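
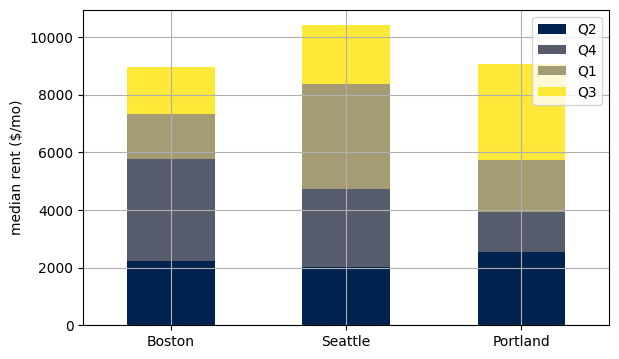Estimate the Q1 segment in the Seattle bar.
Q1 top ≈ 8000, bottom ≈ 5000; segment ≈ 3000.

≈ 3000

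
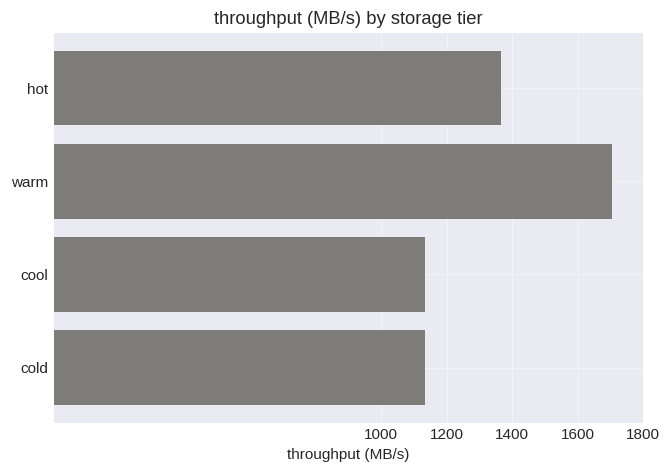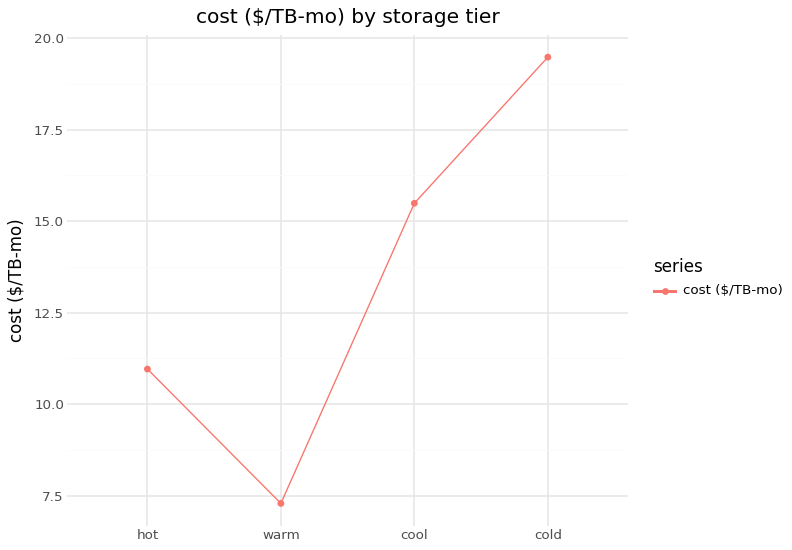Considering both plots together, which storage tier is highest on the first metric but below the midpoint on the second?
Chart 2 median cost ($/TB-mo) ≈ 14; below-median storage tiers: hot, warm. Among those, warm has the highest throughput (MB/s) (≈ 1800).

warm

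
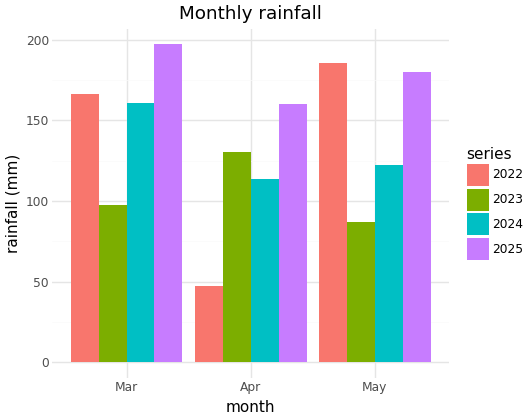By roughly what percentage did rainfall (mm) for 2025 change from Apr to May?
≈ +12.5%

Apr ≈ 160, May ≈ 180; (180 − 160) / 160 ≈ +12.5%.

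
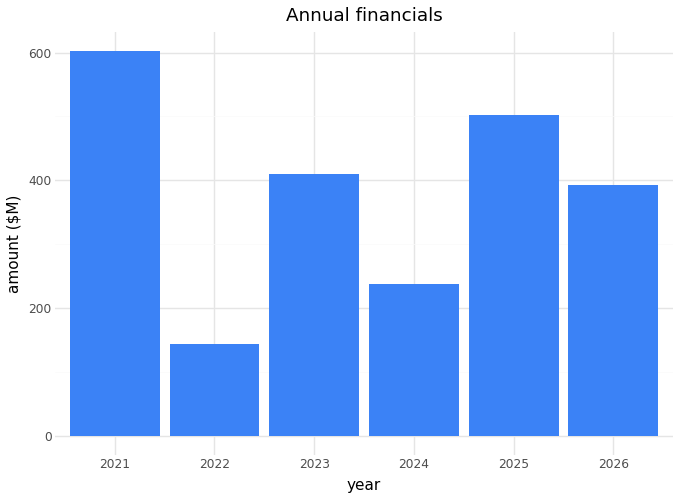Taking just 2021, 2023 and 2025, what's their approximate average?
(600 + 400 + 500) / 3 ≈ 500.

≈ 500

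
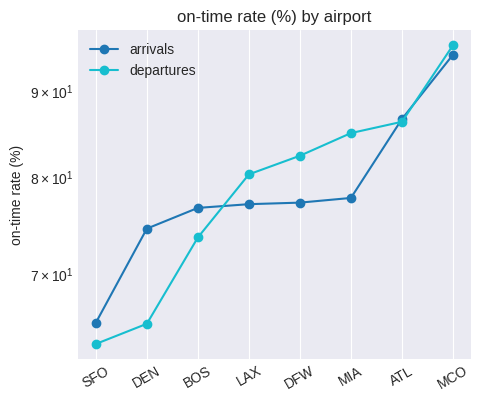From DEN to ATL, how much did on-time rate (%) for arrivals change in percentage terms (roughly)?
DEN ≈ 75, ATL ≈ 85; (85 − 75) / 75 ≈ +13.3%.

≈ +13.3%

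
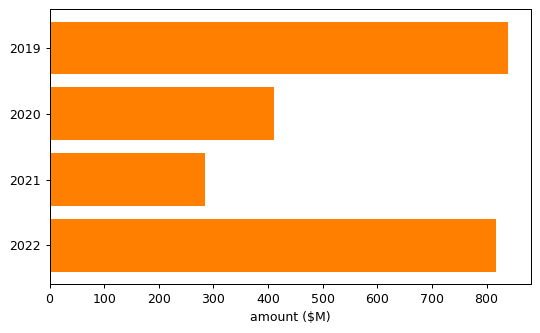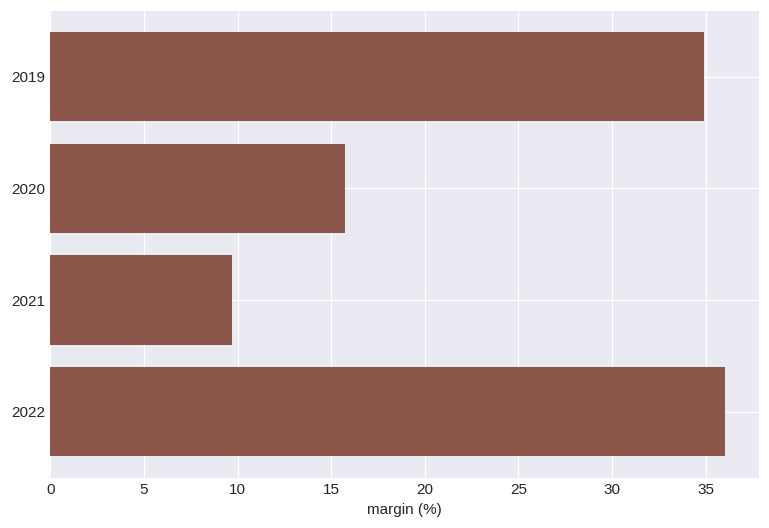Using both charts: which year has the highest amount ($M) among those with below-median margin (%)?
2020

Chart 2 median margin (%) ≈ 25; below-median years: 2020, 2021. Among those, 2020 has the highest amount ($M) (≈ 400).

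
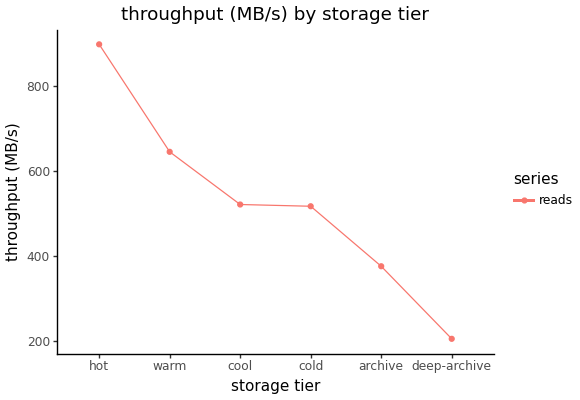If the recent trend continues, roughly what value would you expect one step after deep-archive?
≈ 50

Last three: 500, 400, 200 → slope ≈ -150/step → next ≈ 50.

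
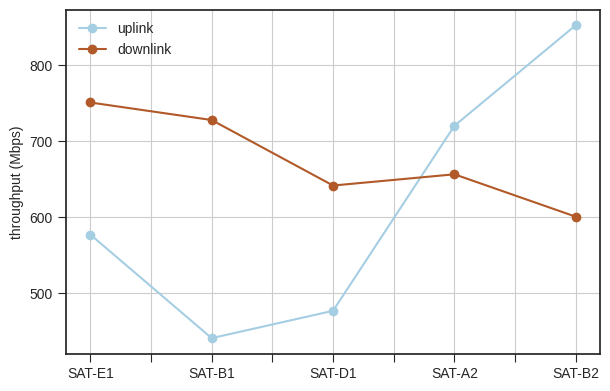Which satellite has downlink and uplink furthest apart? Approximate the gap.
SAT-B1, ≈ 300 Mbps

SAT-B1: downlink ≈ 750, uplink ≈ 450 → gap ≈ 300. Next-largest (SAT-B2) is only ≈ 250.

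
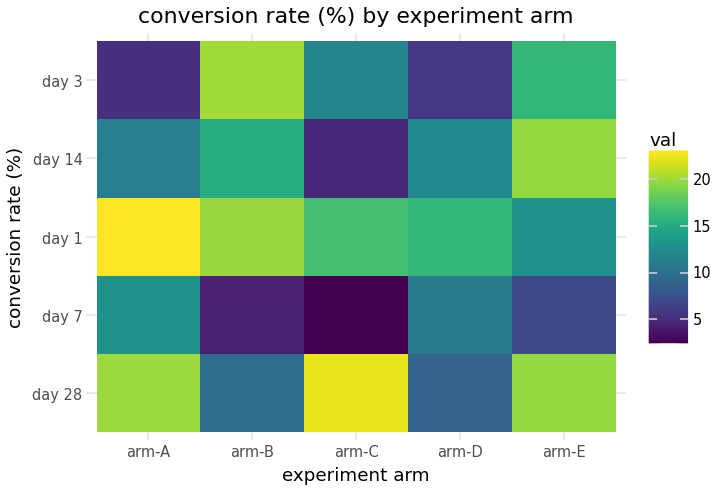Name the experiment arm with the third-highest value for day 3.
Top 4 for day 3: arm-B ≈ 20, arm-E ≈ 16, arm-C ≈ 12, arm-D ≈ 6.

arm-C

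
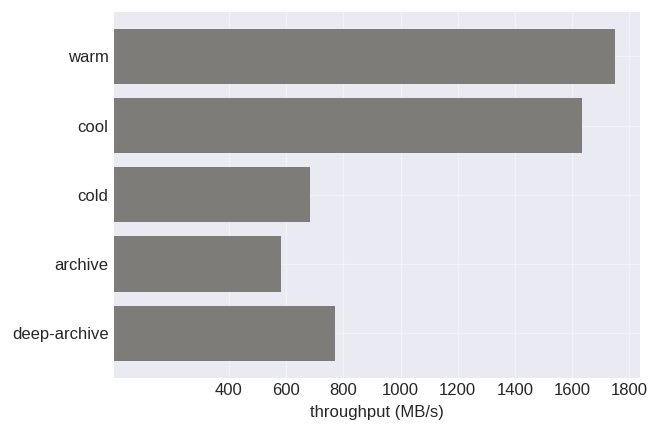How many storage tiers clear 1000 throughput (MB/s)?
Above 1000: warm, cool.

2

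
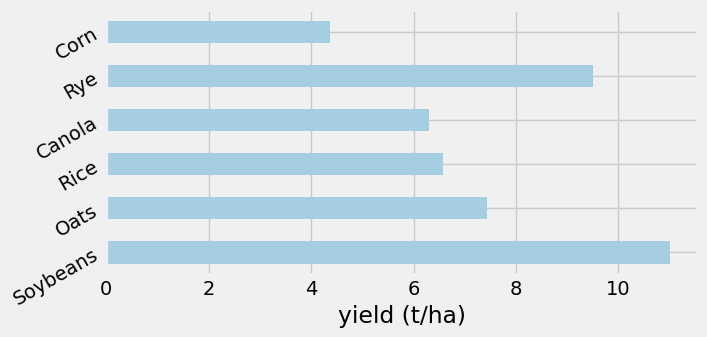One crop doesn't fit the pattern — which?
Soybeans

Soybeans ≈ 11; the rest sit between ≈ 4 and ≈ 10.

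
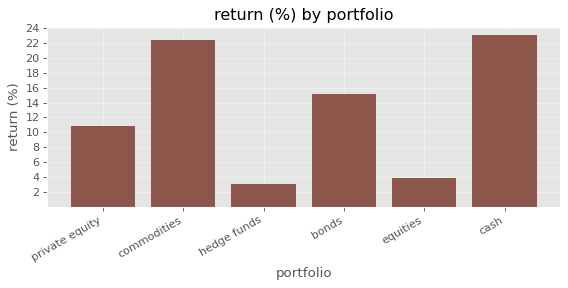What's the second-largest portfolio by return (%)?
commodities

Top 3: cash ≈ 24, commodities ≈ 22, bonds ≈ 16.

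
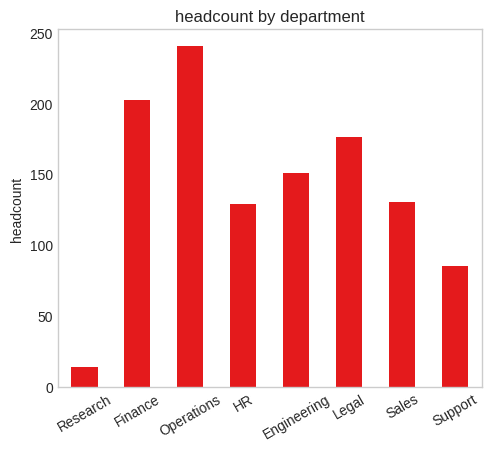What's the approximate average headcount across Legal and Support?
≈ 130

(180 + 80) / 2 ≈ 130.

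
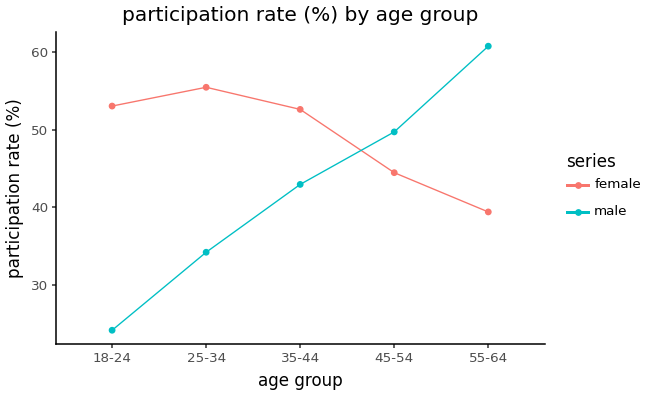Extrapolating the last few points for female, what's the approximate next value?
≈ 32.5

Last three: 55, 45, 40 → slope ≈ -7.5/step → next ≈ 32.5.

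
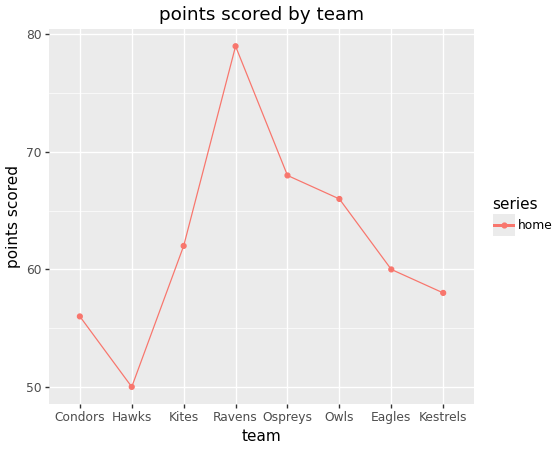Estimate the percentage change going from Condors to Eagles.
Condors ≈ 55, Eagles ≈ 60; (60 − 55) / 55 ≈ +9.1%.

≈ +9.1%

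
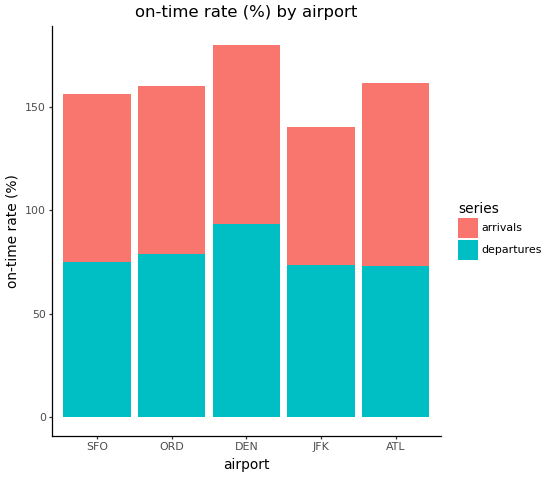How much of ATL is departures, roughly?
departures top ≈ 80, bottom ≈ 0; segment ≈ 80.

≈ 80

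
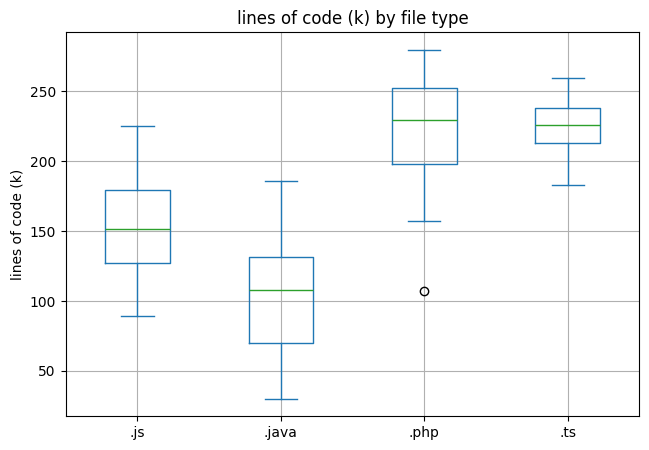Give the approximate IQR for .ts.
Q3 ≈ 240, Q1 ≈ 220; IQR ≈ 20.

≈ 20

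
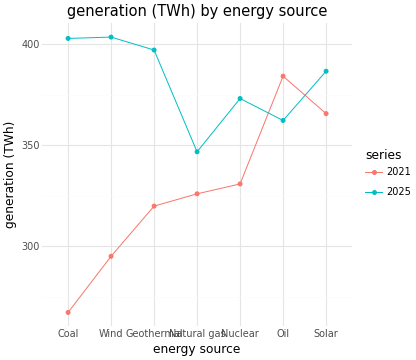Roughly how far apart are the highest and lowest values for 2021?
Max Oil ≈ 380, min Coal ≈ 260; range ≈ 120.

≈ 120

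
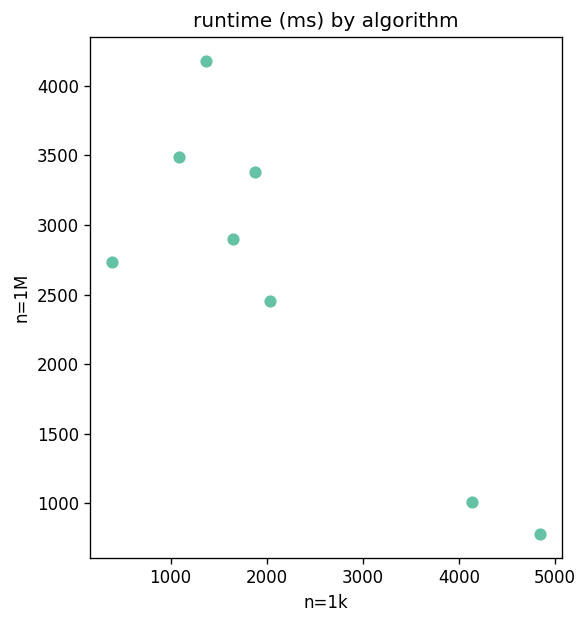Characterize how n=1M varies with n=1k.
Points are negatively correlated; strong (|r| ≈ 0.9).

negative, strong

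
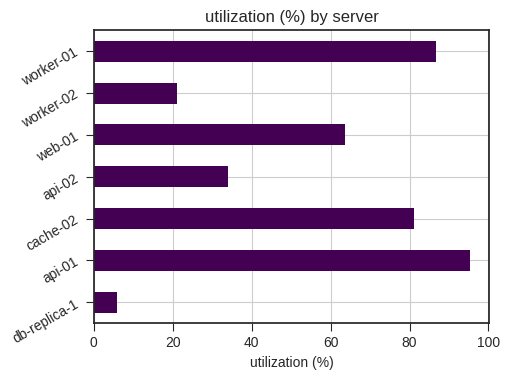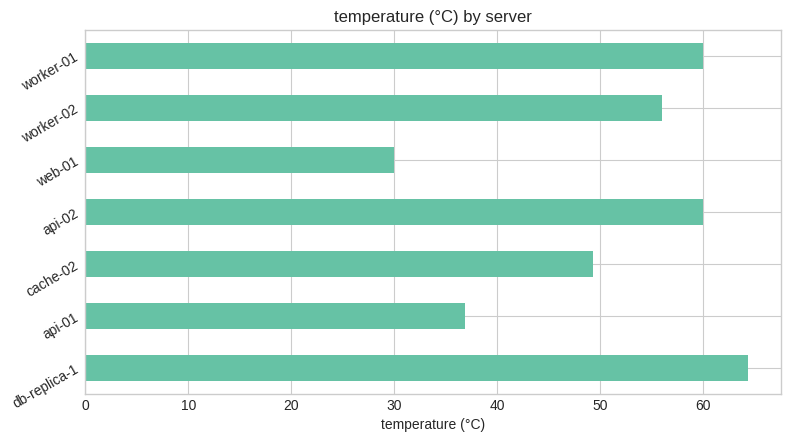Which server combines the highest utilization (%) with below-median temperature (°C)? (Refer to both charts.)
Chart 2 median temperature (°C) ≈ 60; below-median servers: api-01, cache-02, web-01. Among those, api-01 has the highest utilization (%) (≈ 100).

api-01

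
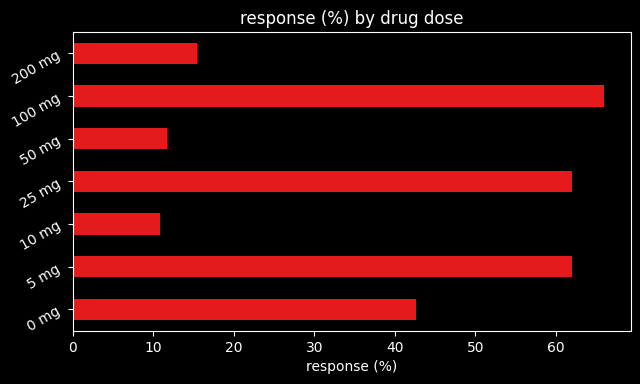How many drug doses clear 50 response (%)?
3

Above 50: 5 mg, 25 mg, 100 mg.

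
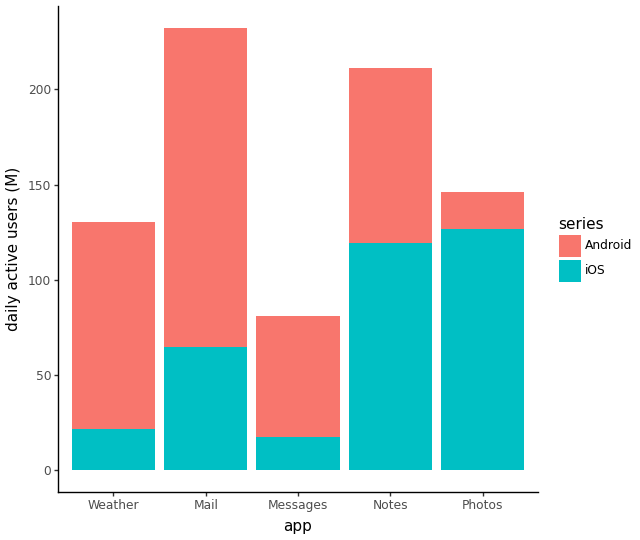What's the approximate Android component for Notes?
Android top ≈ 220, bottom ≈ 120; segment ≈ 100.

≈ 100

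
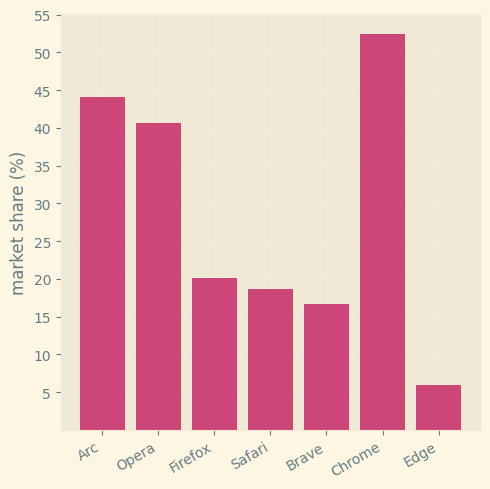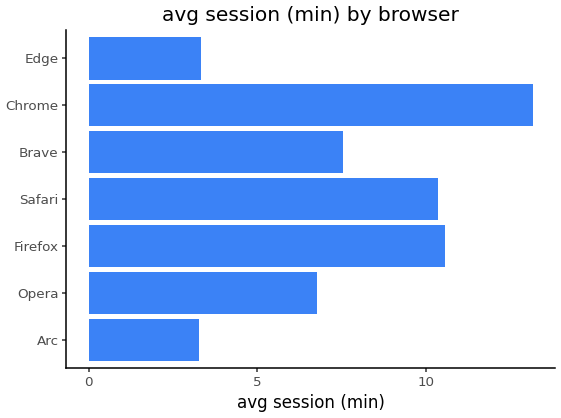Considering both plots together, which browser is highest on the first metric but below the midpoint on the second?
Arc

Chart 2 median avg session (min) ≈ 8; below-median browsers: Arc, Opera, Edge. Among those, Arc has the highest market share (%) (≈ 45).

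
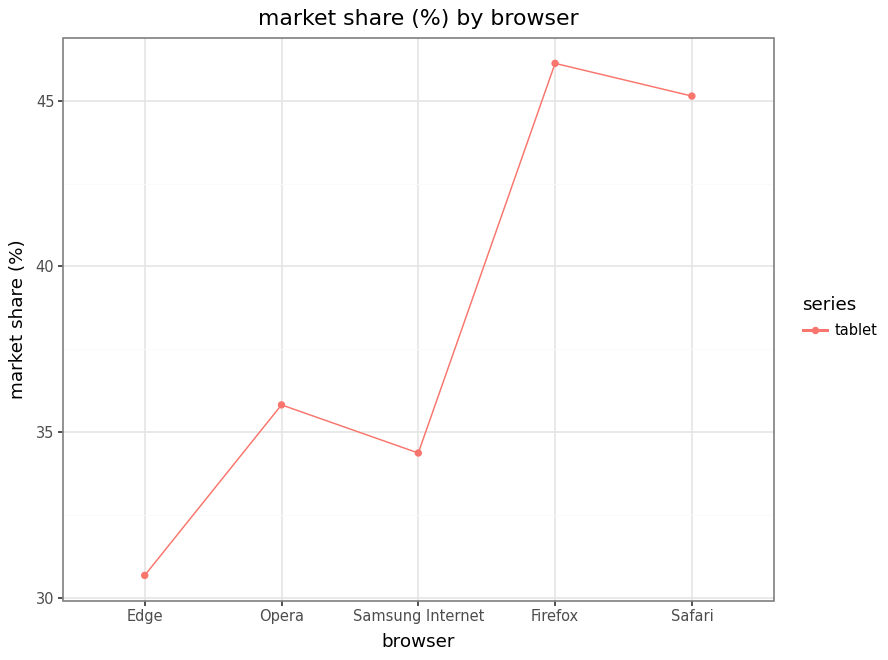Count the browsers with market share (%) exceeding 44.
2

Above 44: Firefox, Safari.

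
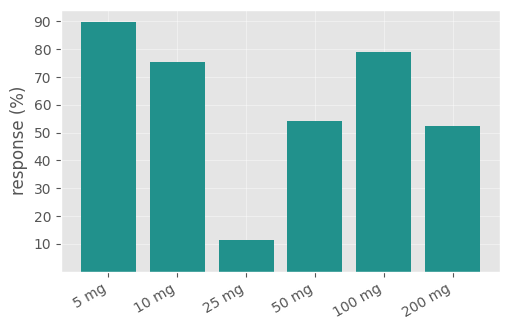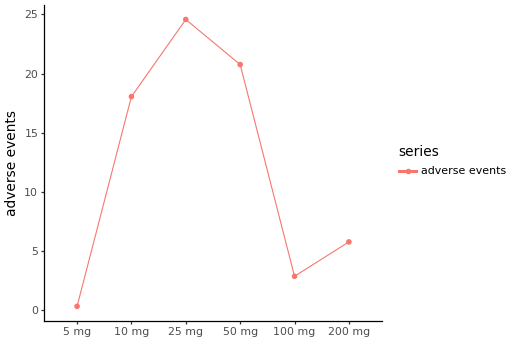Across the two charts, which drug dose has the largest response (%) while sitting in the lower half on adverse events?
5 mg

Chart 2 median adverse events ≈ 10; below-median drug doses: 5 mg, 100 mg, 200 mg. Among those, 5 mg has the highest response (%) (≈ 90).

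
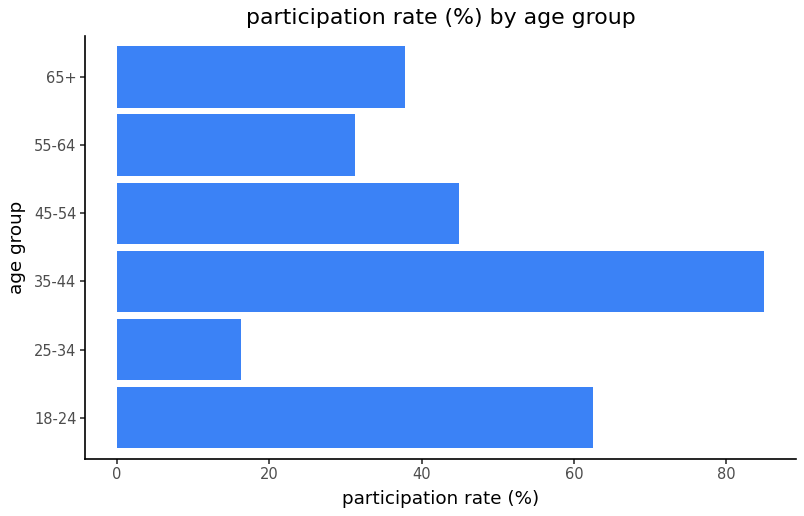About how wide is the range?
Max 35-44 ≈ 80, min 25-34 ≈ 20; range ≈ 60.

≈ 60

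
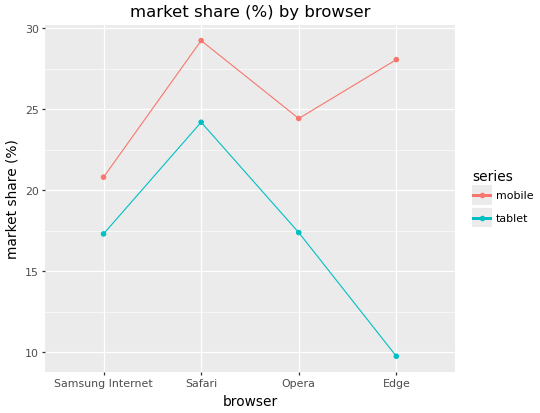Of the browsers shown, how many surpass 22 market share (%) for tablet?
Above 22: Safari.

1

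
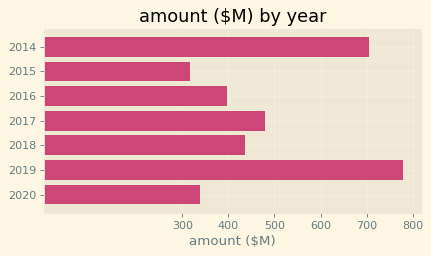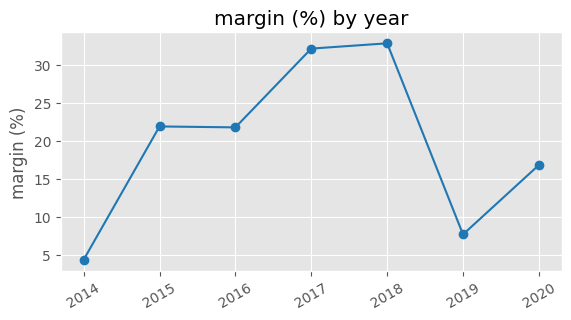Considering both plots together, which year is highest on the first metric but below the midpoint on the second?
Chart 2 median margin (%) ≈ 20; below-median years: 2014, 2019, 2020. Among those, 2019 has the highest amount ($M) (≈ 800).

2019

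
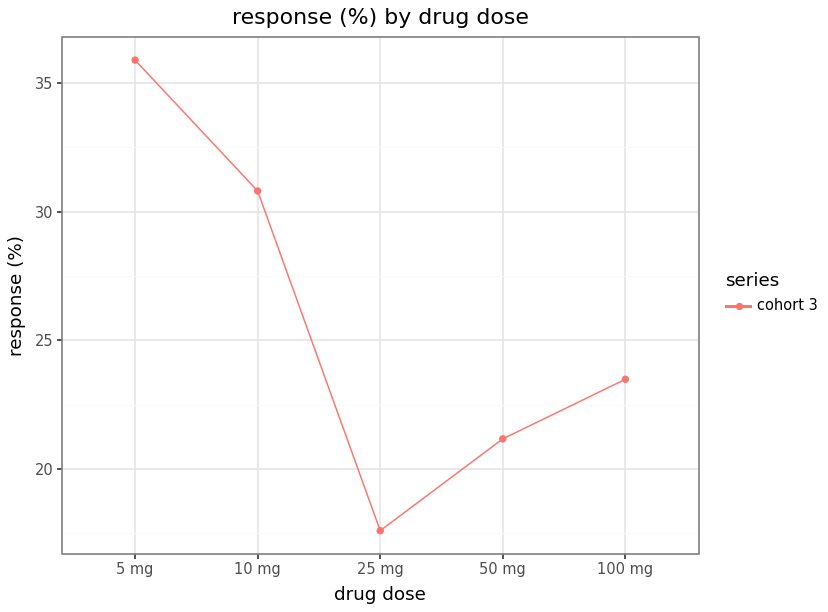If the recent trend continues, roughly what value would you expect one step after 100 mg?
≈ 27

Last three: 18, 22, 24 → slope ≈ 3/step → next ≈ 27.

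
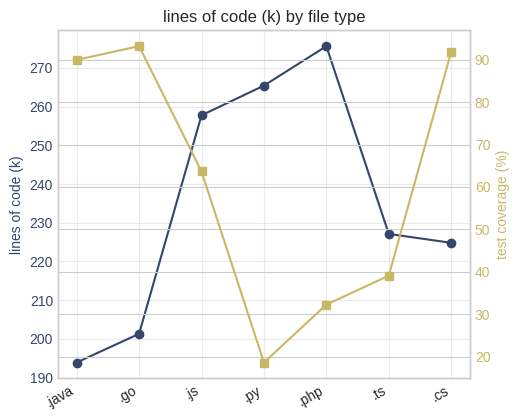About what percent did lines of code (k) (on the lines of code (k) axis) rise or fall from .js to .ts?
≈ -11.5%

.js ≈ 260, .ts ≈ 230; (230 − 260) / 260 ≈ -11.5%.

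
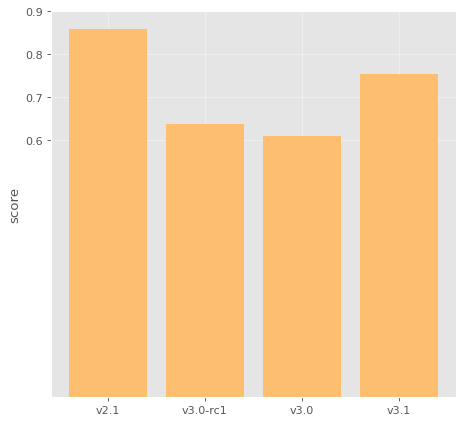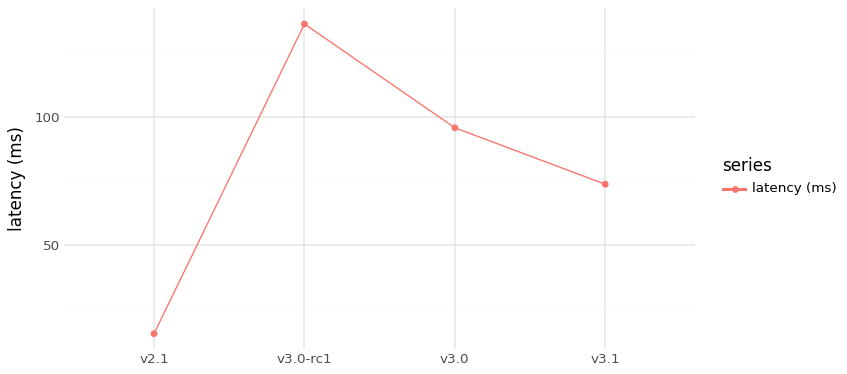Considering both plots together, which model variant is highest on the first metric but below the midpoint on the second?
v2.1

Chart 2 median latency (ms) ≈ 80; below-median model variants: v2.1, v3.1. Among those, v2.1 has the highest score (≈ 0.9).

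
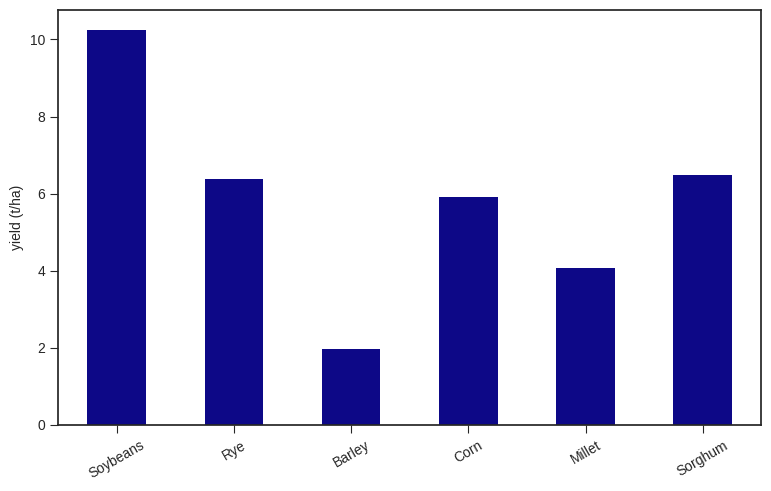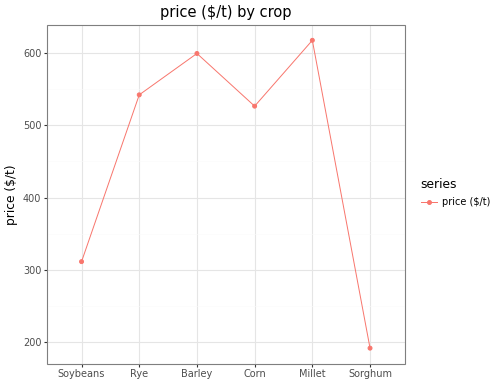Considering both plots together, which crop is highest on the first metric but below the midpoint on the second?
Chart 2 median price ($/t) ≈ 500; below-median crops: Soybeans, Corn, Sorghum. Among those, Soybeans has the highest yield (t/ha) (≈ 10).

Soybeans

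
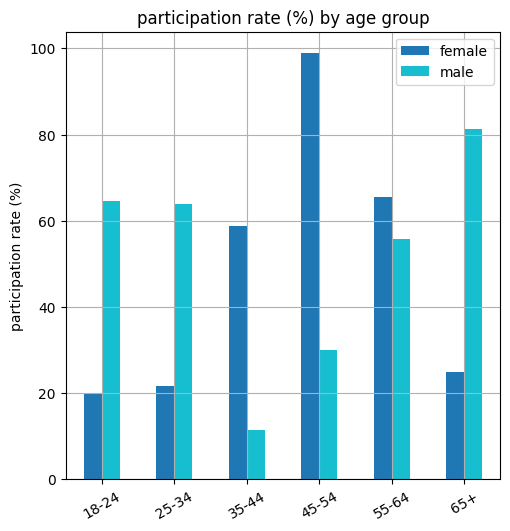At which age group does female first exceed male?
35-44

25-34: female ≈ 20 vs male ≈ 60 (not yet); 35-44: female ≈ 60 vs male ≈ 10 (first crossover).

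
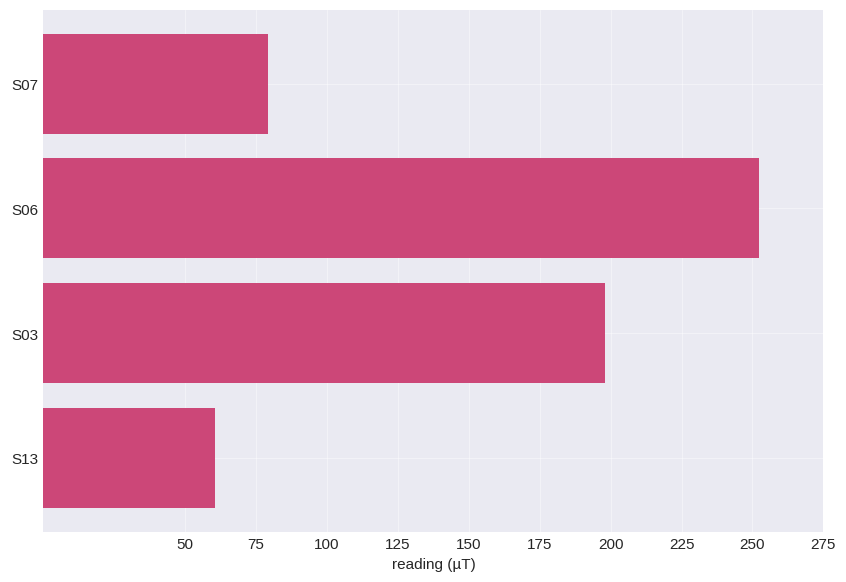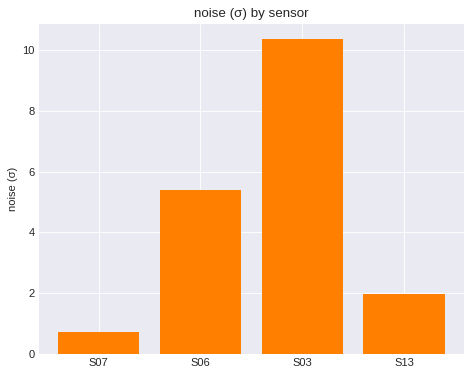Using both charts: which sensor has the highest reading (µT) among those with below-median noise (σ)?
S07

Chart 2 median noise (σ) ≈ 4; below-median sensors: S07, S13. Among those, S07 has the highest reading (µT) (≈ 75).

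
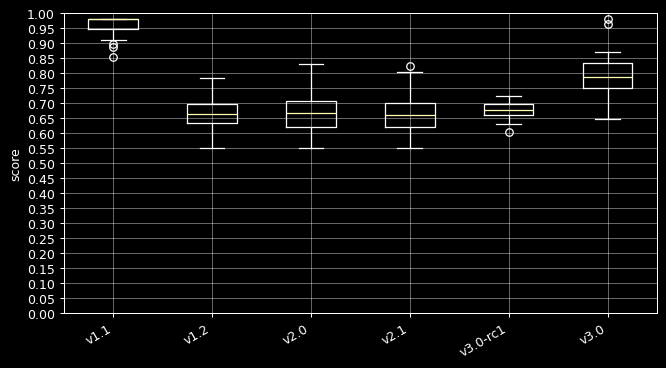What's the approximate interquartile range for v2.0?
Q3 ≈ 0.70, Q1 ≈ 0.60; IQR ≈ 0.10.

≈ 0.10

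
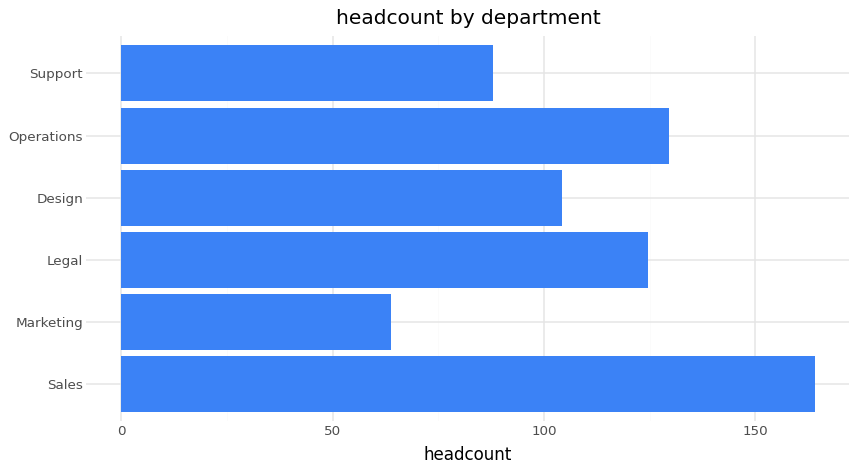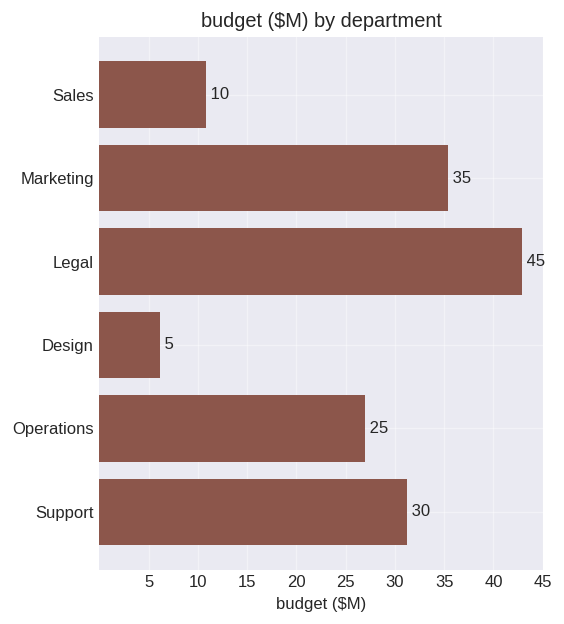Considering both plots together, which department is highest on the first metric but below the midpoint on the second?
Sales

Chart 2 median budget ($M) ≈ 30; below-median departments: Sales, Design, Operations. Among those, Sales has the highest headcount (≈ 160).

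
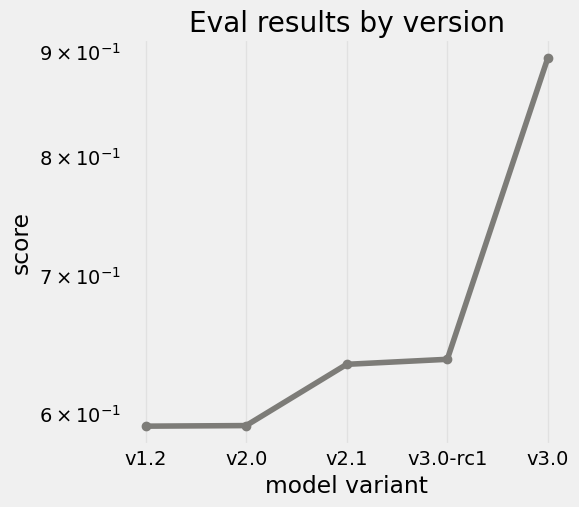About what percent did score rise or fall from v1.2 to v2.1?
v1.2 ≈ 0.60, v2.1 ≈ 0.65; (0.65 − 0.60) / 0.60 ≈ +8.3%.

≈ +8.3%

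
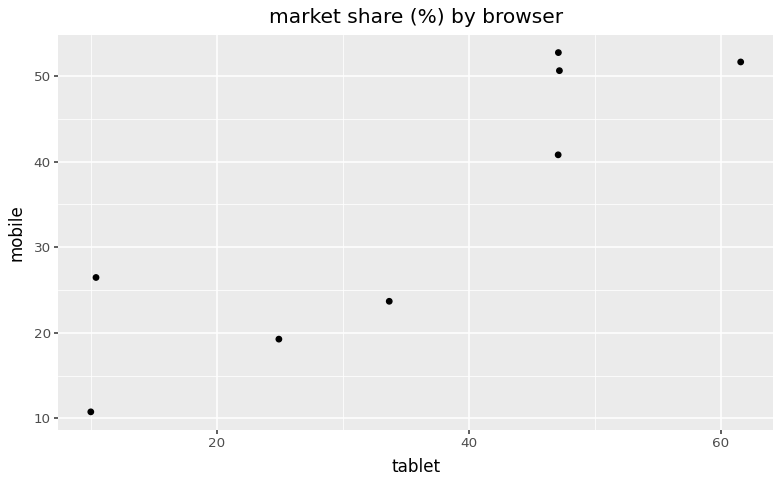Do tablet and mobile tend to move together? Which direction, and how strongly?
Points are positively correlated; strong (|r| ≈ 0.9).

positive, strong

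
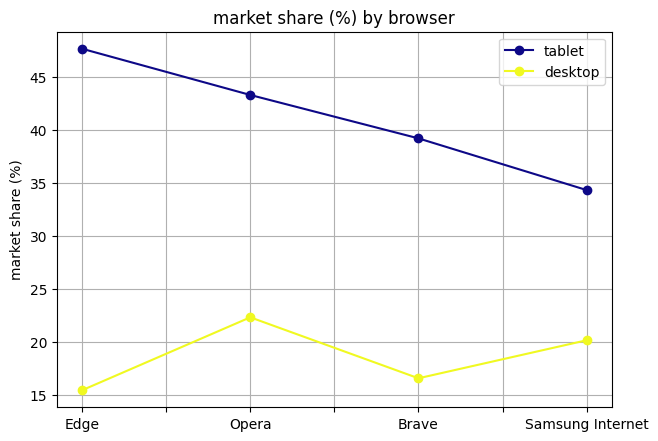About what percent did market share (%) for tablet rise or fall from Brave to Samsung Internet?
Brave ≈ 40, Samsung Internet ≈ 35; (35 − 40) / 40 ≈ -12.5%.

≈ -12.5%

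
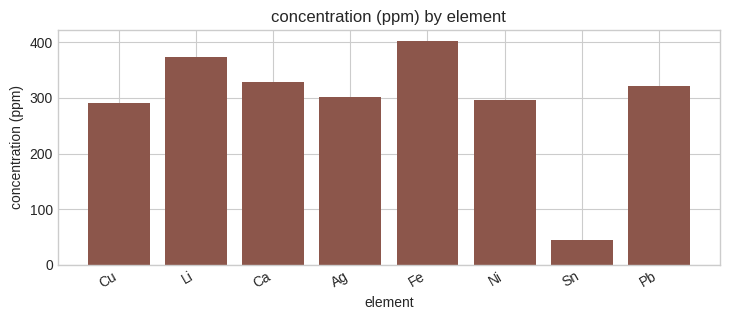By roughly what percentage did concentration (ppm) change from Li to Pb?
≈ -14.3%

Li ≈ 350, Pb ≈ 300; (300 − 350) / 350 ≈ -14.3%.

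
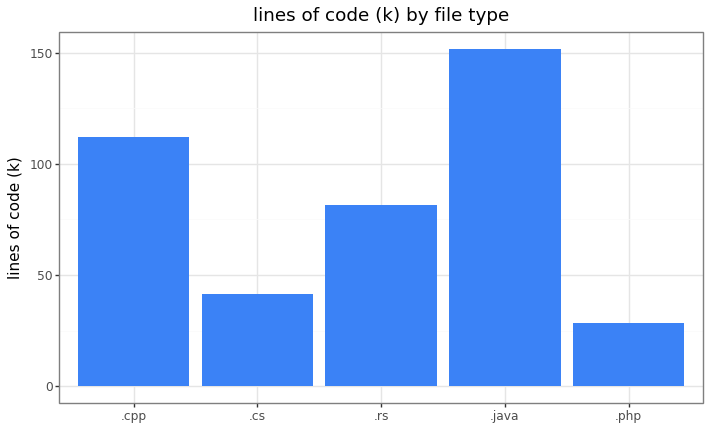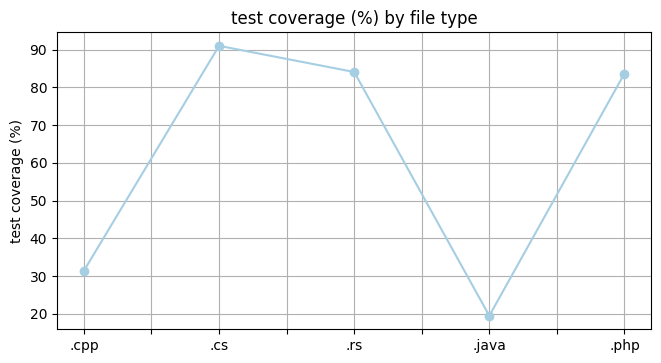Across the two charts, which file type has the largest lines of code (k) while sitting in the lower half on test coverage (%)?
Chart 2 median test coverage (%) ≈ 80; below-median file types: .cpp, .java. Among those, .java has the highest lines of code (k) (≈ 160).

.java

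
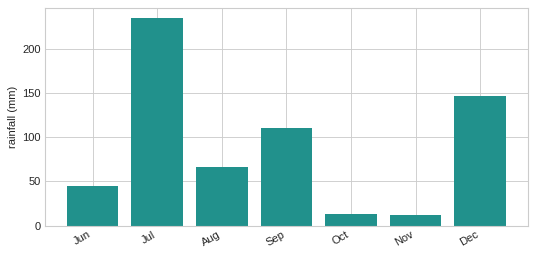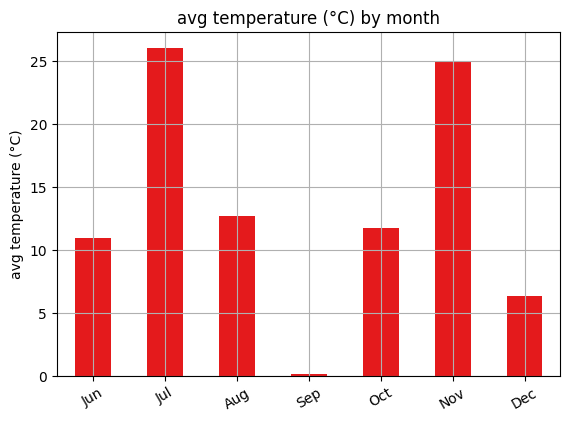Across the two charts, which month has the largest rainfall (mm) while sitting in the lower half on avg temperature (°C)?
Chart 2 median avg temperature (°C) ≈ 10; below-median months: Jun, Sep, Dec. Among those, Dec has the highest rainfall (mm) (≈ 150).

Dec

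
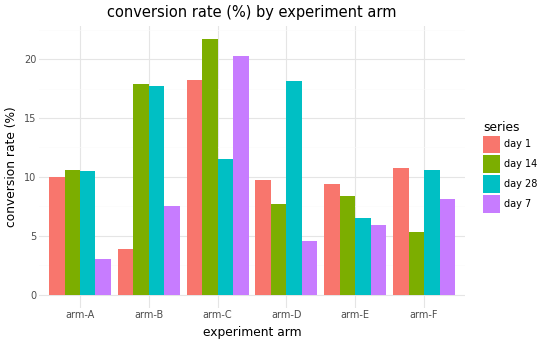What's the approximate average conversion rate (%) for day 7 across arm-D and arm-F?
(4 + 8) / 2 ≈ 6.

≈ 6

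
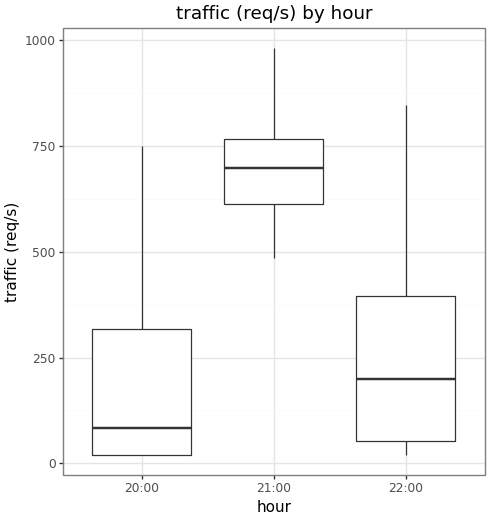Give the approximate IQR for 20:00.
Q3 ≈ 300, Q1 ≈ 0; IQR ≈ 300.

≈ 300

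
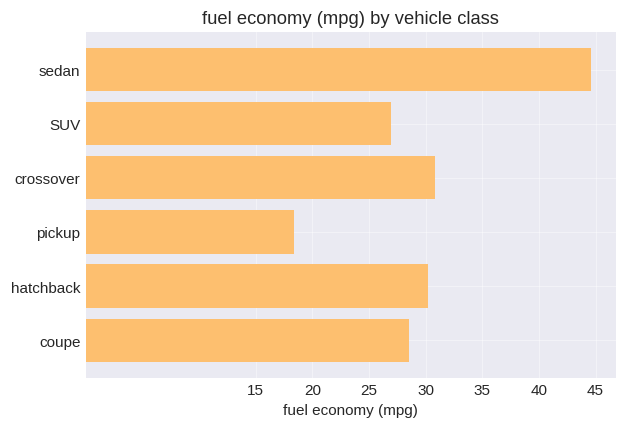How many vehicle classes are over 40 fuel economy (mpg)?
Above 40: sedan.

1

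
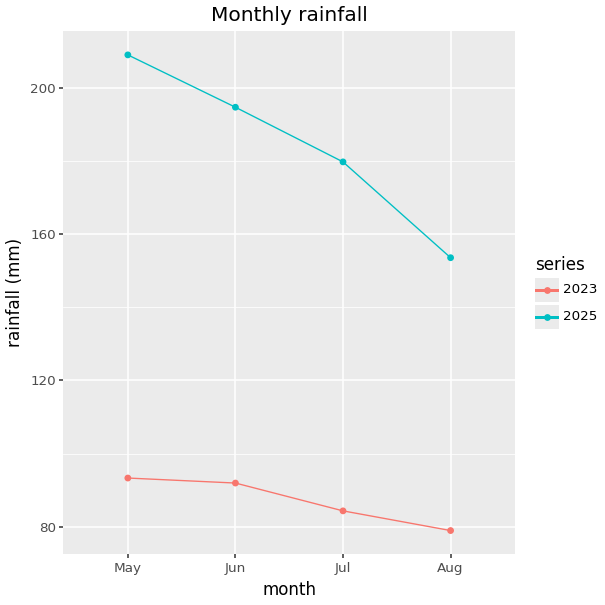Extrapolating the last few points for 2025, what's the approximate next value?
≈ 140

Last three: 200, 180, 160 → slope ≈ -20/step → next ≈ 140.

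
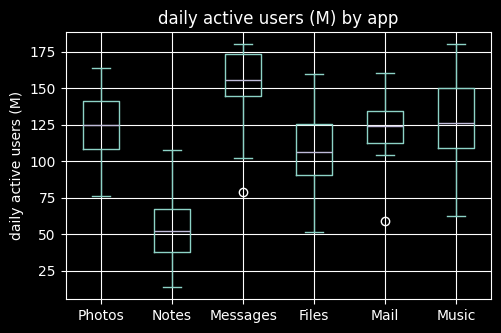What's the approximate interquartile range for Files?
≈ 40

Q3 ≈ 130, Q1 ≈ 90; IQR ≈ 40.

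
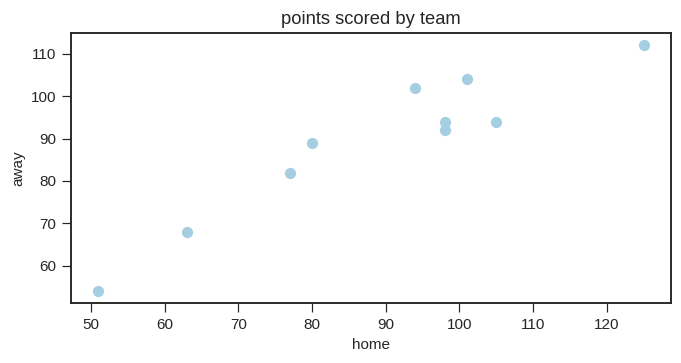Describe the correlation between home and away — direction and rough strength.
positive, strong

Points are positively correlated; strong (|r| ≈ 0.9).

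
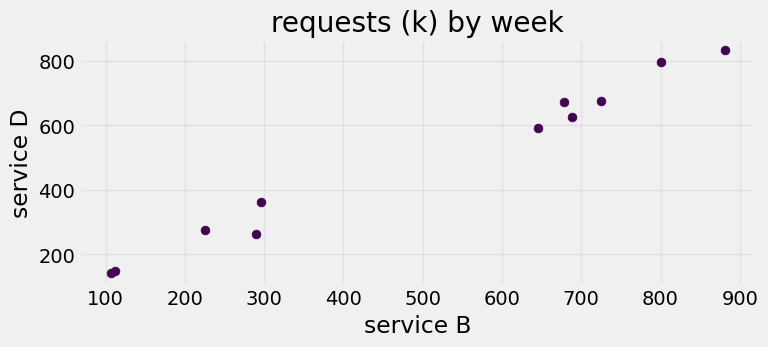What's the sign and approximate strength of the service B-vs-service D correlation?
Points are positively correlated; strong (|r| ≈ 1.0).

positive, strong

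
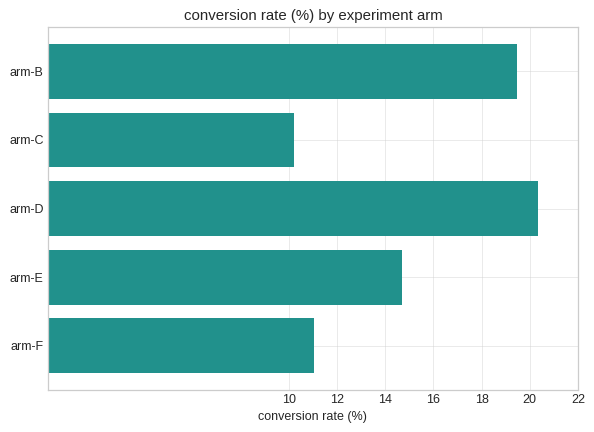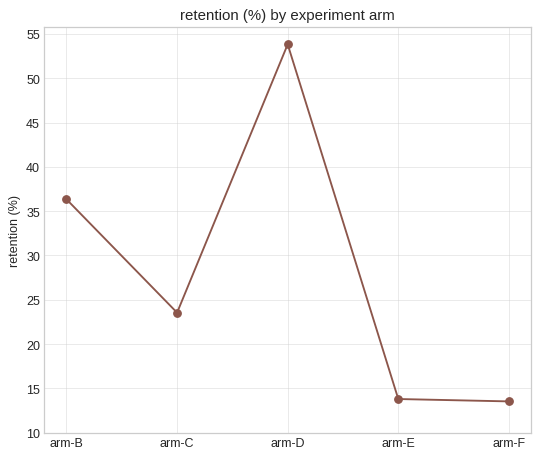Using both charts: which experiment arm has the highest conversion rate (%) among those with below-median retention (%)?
arm-E

Chart 2 median retention (%) ≈ 25; below-median experiment arms: arm-E, arm-F. Among those, arm-E has the highest conversion rate (%) (≈ 14).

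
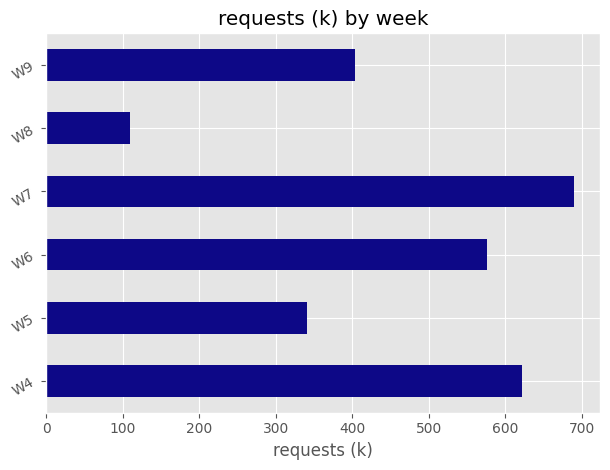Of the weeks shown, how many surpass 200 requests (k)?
Above 200: W4, W5, W6, W7, W9.

5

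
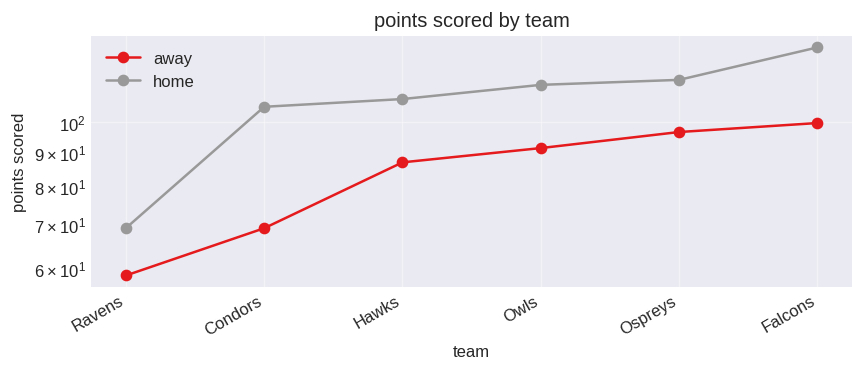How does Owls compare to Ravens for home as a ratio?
≈ 1.57×

Owls ≈ 110, Ravens ≈ 70; 110/70 ≈ 1.57.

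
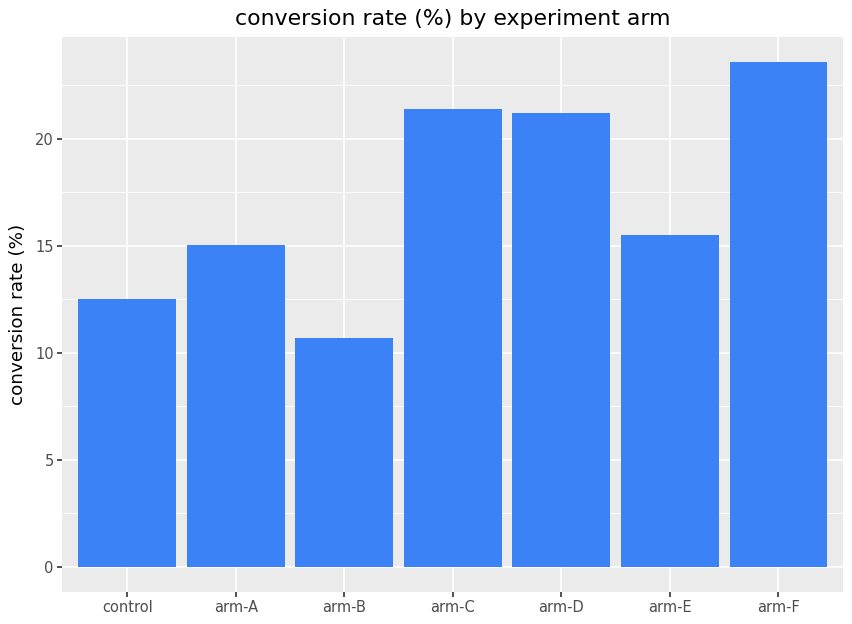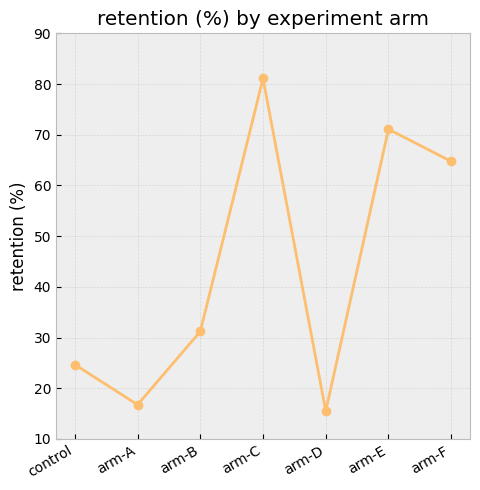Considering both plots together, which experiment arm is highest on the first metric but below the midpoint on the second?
Chart 2 median retention (%) ≈ 30; below-median experiment arms: control, arm-A, arm-D. Among those, arm-D has the highest conversion rate (%) (≈ 20).

arm-D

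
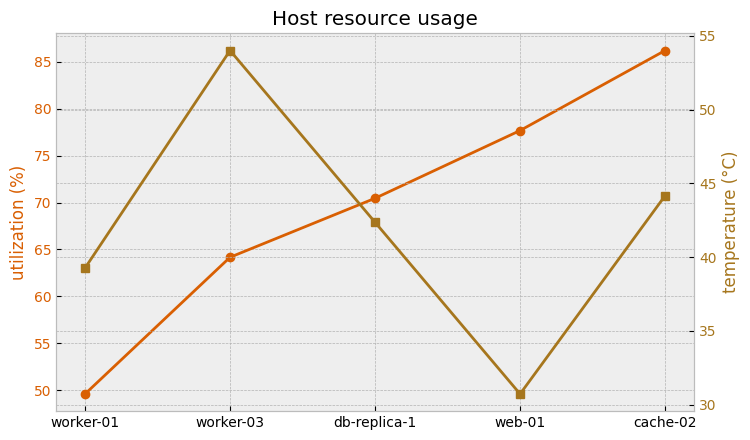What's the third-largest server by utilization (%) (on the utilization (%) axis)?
db-replica-1

Top 4 (on the utilization (%) axis): cache-02 ≈ 85, web-01 ≈ 80, db-replica-1 ≈ 70, worker-03 ≈ 65.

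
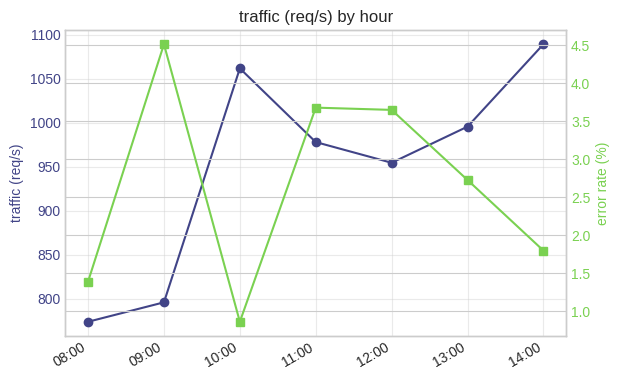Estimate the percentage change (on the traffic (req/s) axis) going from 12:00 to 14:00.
≈ +15.8%

12:00 ≈ 950, 14:00 ≈ 1100; (1100 − 950) / 950 ≈ +15.8%.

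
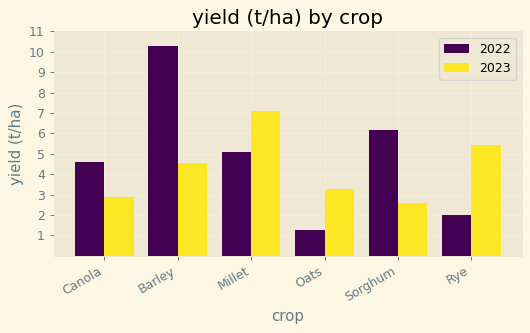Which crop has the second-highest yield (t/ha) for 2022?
Top 3 for 2022: Barley ≈ 10, Sorghum ≈ 6, Millet ≈ 5.

Sorghum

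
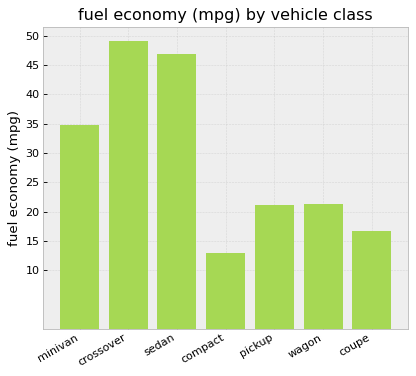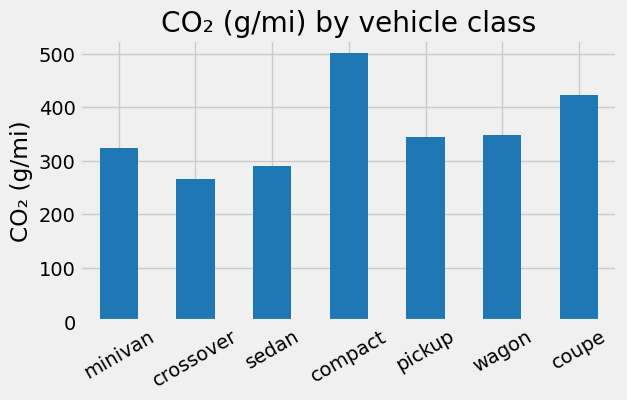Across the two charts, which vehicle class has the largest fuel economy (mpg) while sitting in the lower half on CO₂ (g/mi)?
Chart 2 median CO₂ (g/mi) ≈ 350; below-median vehicle classes: minivan, crossover, sedan. Among those, crossover has the highest fuel economy (mpg) (≈ 50).

crossover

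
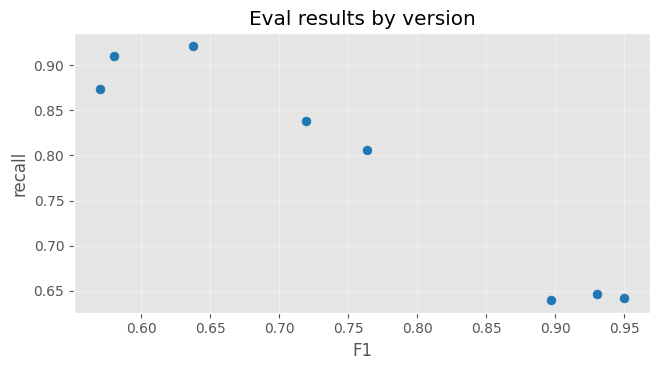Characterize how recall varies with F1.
Points are negatively correlated; strong (|r| ≈ 1.0).

negative, strong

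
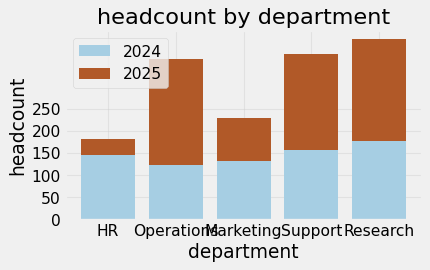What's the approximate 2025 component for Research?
2025 top ≈ 400, bottom ≈ 200; segment ≈ 200.

≈ 200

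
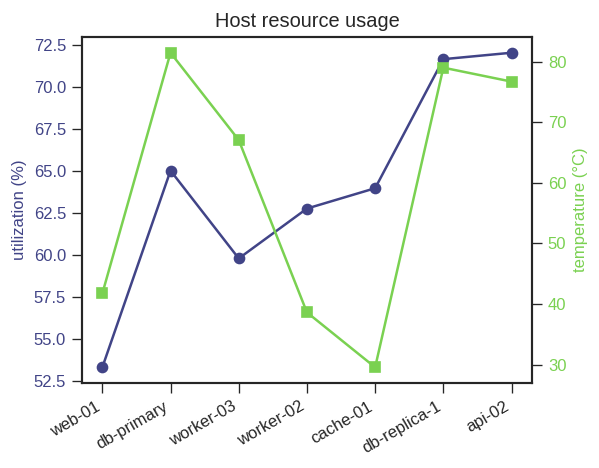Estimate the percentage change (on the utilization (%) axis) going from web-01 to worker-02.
web-01 ≈ 54, worker-02 ≈ 62; (62 − 54) / 54 ≈ +14.8%.

≈ +14.8%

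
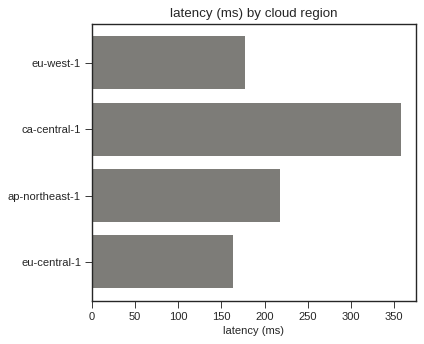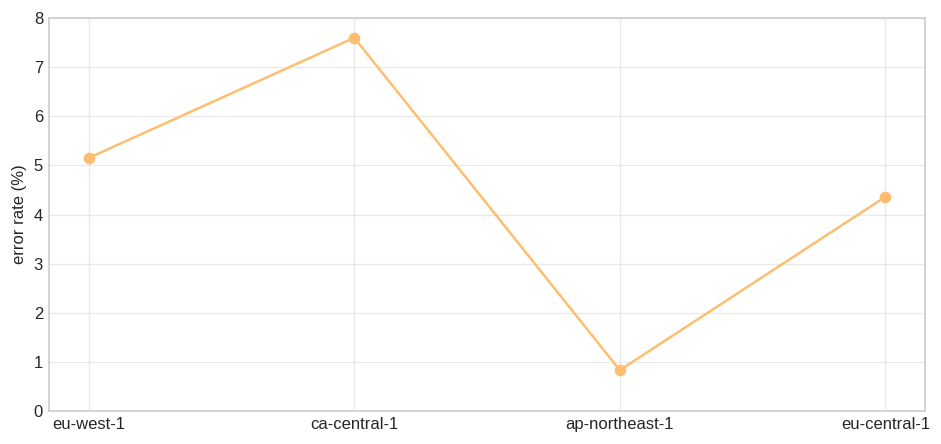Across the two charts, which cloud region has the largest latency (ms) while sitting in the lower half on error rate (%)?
ap-northeast-1

Chart 2 median error rate (%) ≈ 5; below-median cloud regions: ap-northeast-1, eu-central-1. Among those, ap-northeast-1 has the highest latency (ms) (≈ 200).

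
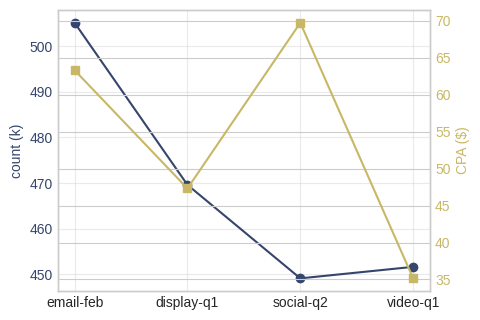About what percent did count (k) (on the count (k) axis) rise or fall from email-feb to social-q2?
email-feb ≈ 505, social-q2 ≈ 450; (450 − 505) / 505 ≈ -10.9%.

≈ -10.9%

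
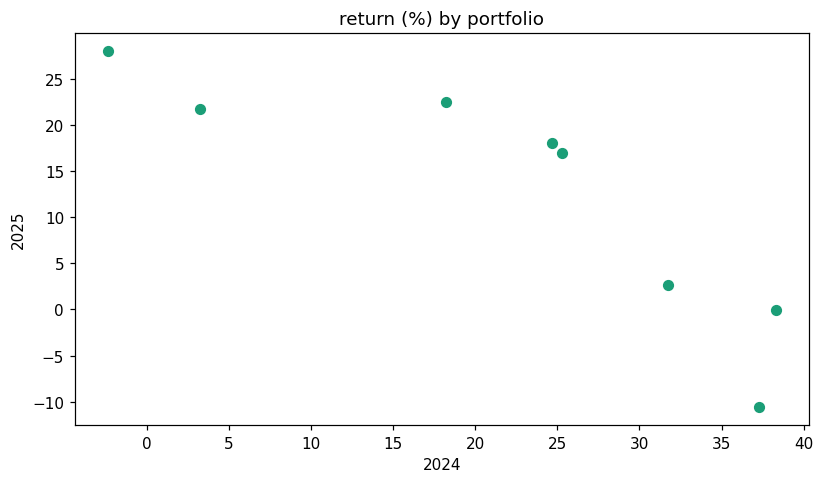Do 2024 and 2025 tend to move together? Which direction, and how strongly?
negative, strong

Points are negatively correlated; strong (|r| ≈ 0.9).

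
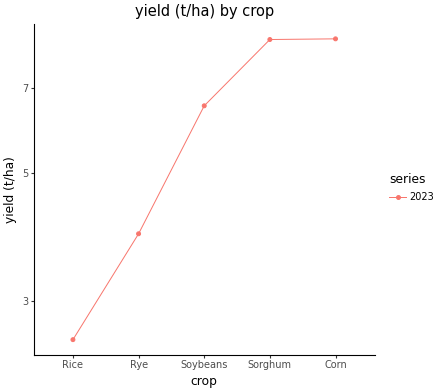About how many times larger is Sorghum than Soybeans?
≈ 1.31×

Sorghum ≈ 8.5, Soybeans ≈ 6.5; 8.5/6.5 ≈ 1.31.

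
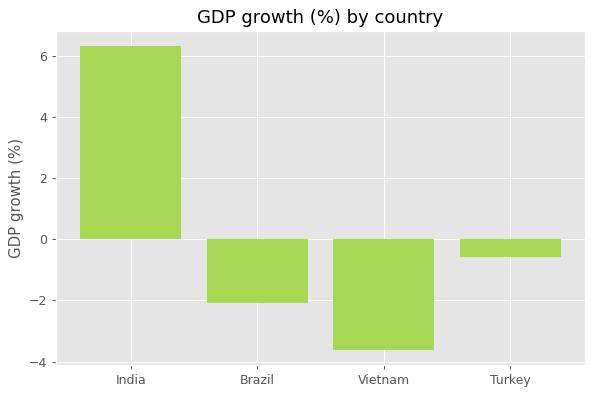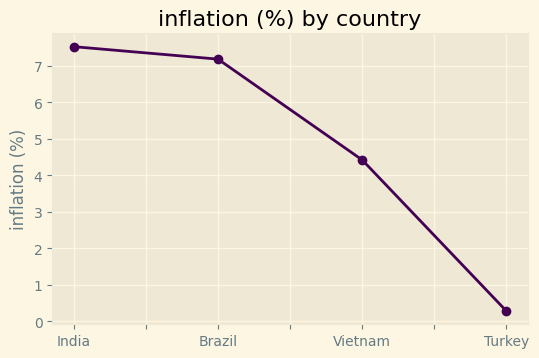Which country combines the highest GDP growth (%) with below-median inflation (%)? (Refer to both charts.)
Turkey

Chart 2 median inflation (%) ≈ 6; below-median countries: Vietnam, Turkey. Among those, Turkey has the highest GDP growth (%) (≈ -1).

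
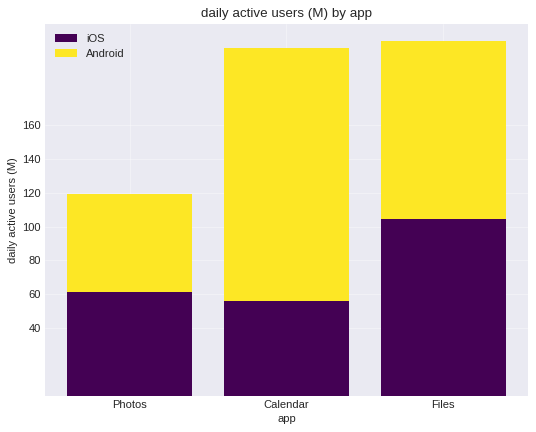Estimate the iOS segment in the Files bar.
iOS top ≈ 100, bottom ≈ 0; segment ≈ 100.

≈ 100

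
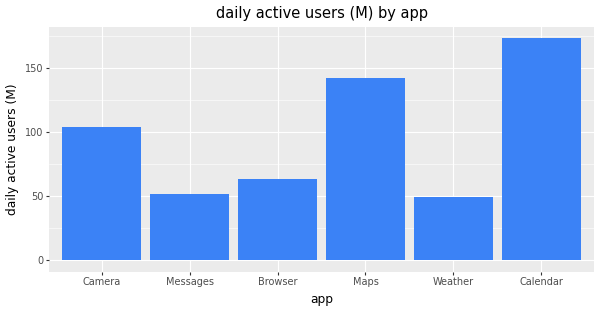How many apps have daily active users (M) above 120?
2

Above 120: Maps, Calendar.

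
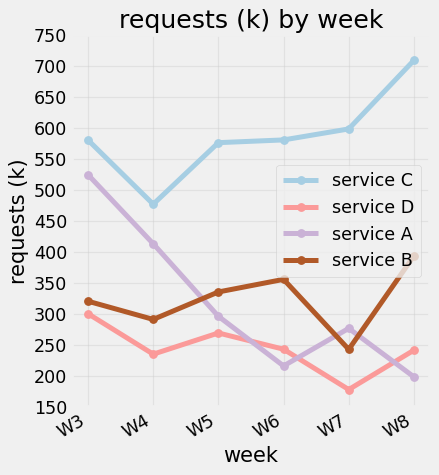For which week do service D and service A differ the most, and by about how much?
W3: service D ≈ 300, service A ≈ 500 → gap ≈ 200. Next-largest (W4) is only ≈ 150.

W3, ≈ 200 k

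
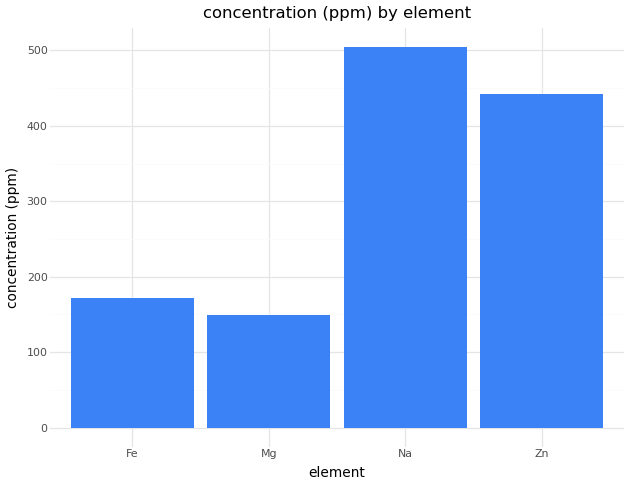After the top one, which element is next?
Top 3: Na ≈ 500, Zn ≈ 450, Fe ≈ 150.

Zn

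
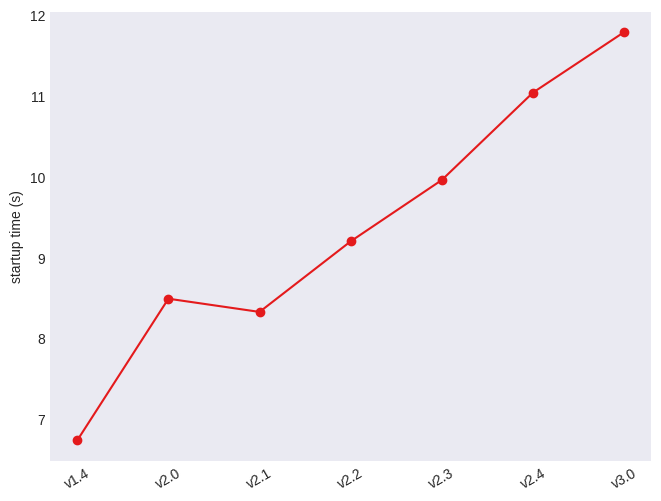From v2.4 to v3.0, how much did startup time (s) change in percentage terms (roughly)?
≈ +9.1%

v2.4 ≈ 11.0, v3.0 ≈ 12.0; (12.0 − 11.0) / 11.0 ≈ +9.1%.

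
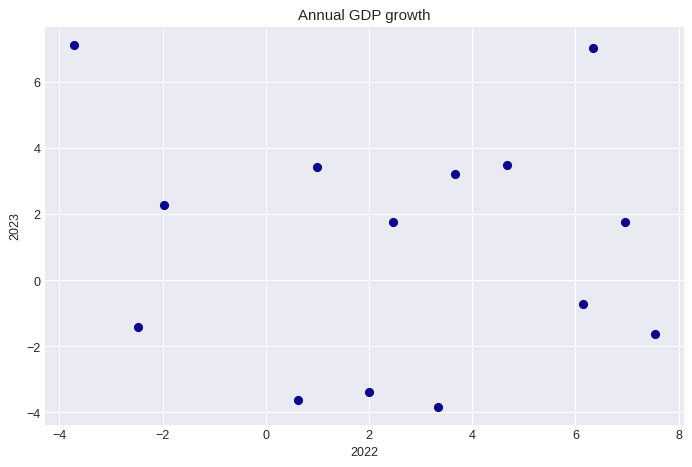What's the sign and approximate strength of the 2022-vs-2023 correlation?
Points are roughly uncorrelated; weak (|r| ≈ 0.1).

no clear correlation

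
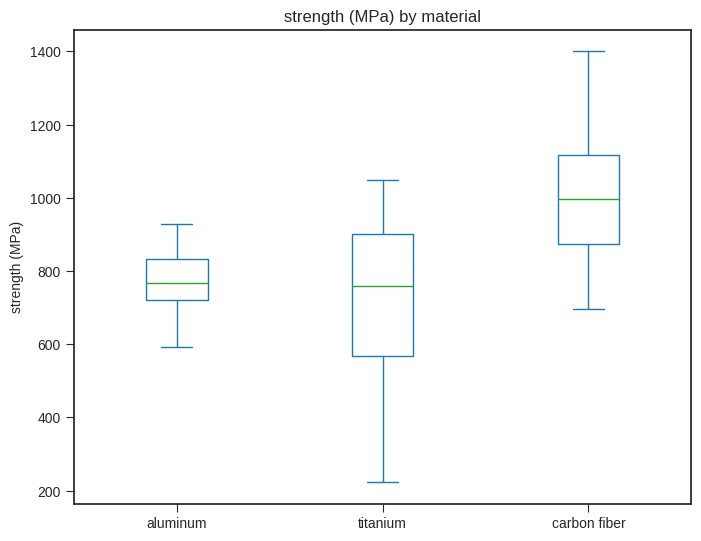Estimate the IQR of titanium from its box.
Q3 ≈ 900, Q1 ≈ 575; IQR ≈ 325.

≈ 325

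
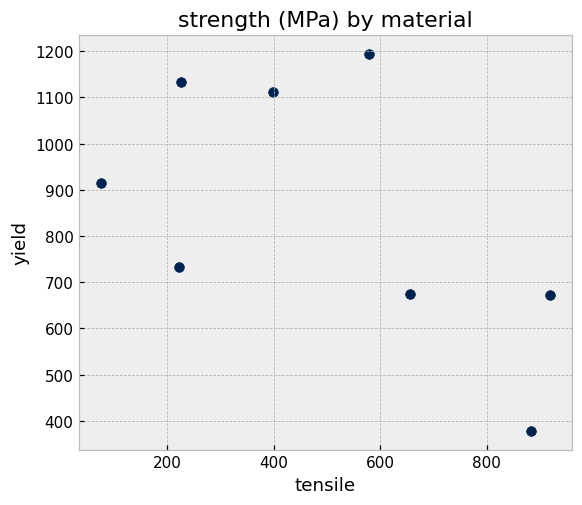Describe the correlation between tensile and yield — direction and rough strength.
Points are negatively correlated; moderate (|r| ≈ 0.6).

negative, moderate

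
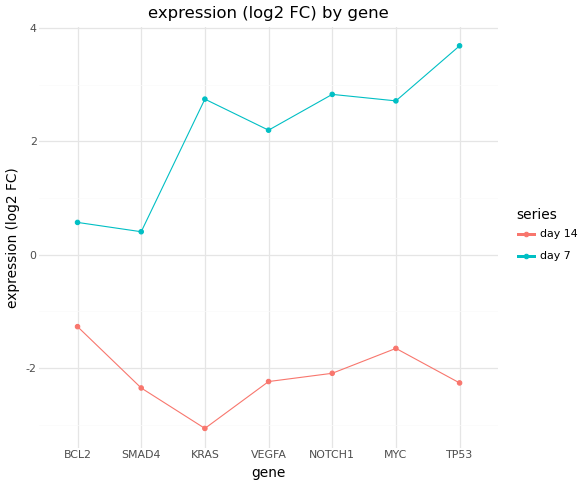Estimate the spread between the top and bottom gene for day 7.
≈ 4

Max TP53 ≈ 4, min SMAD4 ≈ 0; range ≈ 4.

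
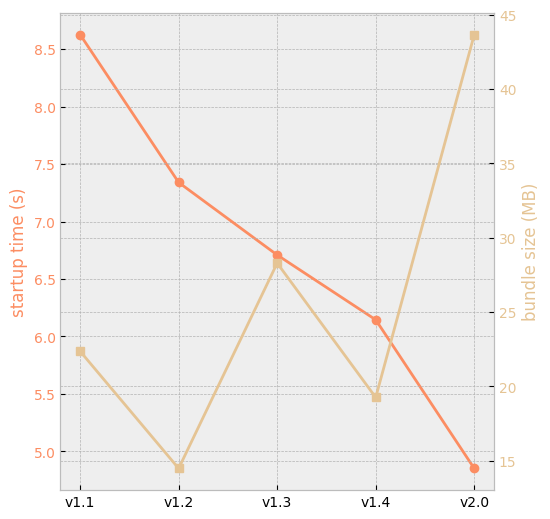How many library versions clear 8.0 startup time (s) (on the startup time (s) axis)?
Above 8.0: v1.1.

1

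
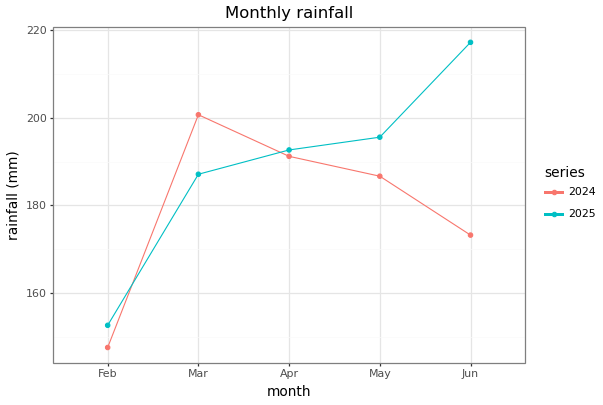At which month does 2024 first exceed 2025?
Feb: 2024 ≈ 150 vs 2025 ≈ 150 (not yet); Mar: 2024 ≈ 200 vs 2025 ≈ 190 (first crossover).

Mar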